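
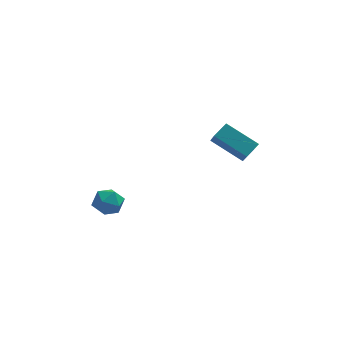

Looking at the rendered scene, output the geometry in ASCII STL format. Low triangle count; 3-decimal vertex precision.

solid 
facet normal -0.615 -0.634 -0.469
outer loop
vertex 2.504 -0.708 3.193
vertex 2.384 -0.057 2.47
vertex 3.806 -1.369 2.381
endloop
endfacet
facet normal 0.123 -0.664 0.737
outer loop
vertex 4.316 -0.843 2.77
vertex 2.504 -0.708 3.193
vertex 3.806 -1.369 2.381
endloop
endfacet
facet normal -0.615 -0.635 -0.468
outer loop
vertex 3.806 -1.369 2.381
vertex 2.384 -0.057 2.47
vertex 3.685 -0.718 1.658
endloop
endfacet
facet normal 0.779 -0.396 -0.487
outer loop
vertex 3.685 -0.718 1.658
vertex 4.316 -0.843 2.77
vertex 3.806 -1.369 2.381
endloop
endfacet
facet normal -0.779 0.396 0.486
outer loop
vertex 2.504 -0.708 3.193
vertex 2.894 0.469 2.859
vertex 2.384 -0.057 2.47
endloop
endfacet
facet normal 0.123 -0.664 0.737
outer loop
vertex 3.015 -0.182 3.582
vertex 2.504 -0.708 3.193
vertex 4.316 -0.843 2.77
endloop
endfacet
facet normal -0.778 0.396 0.487
outer loop
vertex 3.015 -0.182 3.582
vertex 2.894 0.469 2.859
vertex 2.504 -0.708 3.193
endloop
endfacet
facet normal -0.123 0.664 -0.737
outer loop
vertex 2.384 -0.057 2.47
vertex 2.894 0.469 2.859
vertex 3.685 -0.718 1.658
endloop
endfacet
facet normal 0.779 -0.397 -0.486
outer loop
vertex 4.196 -0.192 2.047
vertex 4.316 -0.843 2.77
vertex 3.685 -0.718 1.658
endloop
endfacet
facet normal -0.123 0.664 -0.737
outer loop
vertex 3.685 -0.718 1.658
vertex 2.894 0.469 2.859
vertex 4.196 -0.192 2.047
endloop
endfacet
facet normal 0.615 0.634 0.469
outer loop
vertex 4.196 -0.192 2.047
vertex 3.015 -0.182 3.582
vertex 4.316 -0.843 2.77
endloop
endfacet
facet normal 0.614 0.635 0.469
outer loop
vertex 2.894 0.469 2.859
vertex 3.015 -0.182 3.582
vertex 4.196 -0.192 2.047
endloop
endfacet
facet normal -0.437 0.786 0.438
outer loop
vertex -2.197 -2.872 1.047
vertex -2.166 -3.207 1.678
vertex -1.625 -2.789 1.468
endloop
endfacet
facet normal -0.052 0.991 -0.124
outer loop
vertex -2.197 -2.872 1.047
vertex -1.625 -2.789 1.468
vertex -1.541 -2.873 0.763
endloop
endfacet
facet normal -0.302 0.648 -0.699
outer loop
vertex -2.197 -2.872 1.047
vertex -1.541 -2.873 0.763
vertex -2.03 -3.344 0.537
endloop
endfacet
facet normal -0.841 0.232 -0.490
outer loop
vertex -2.197 -2.872 1.047
vertex -2.03 -3.344 0.537
vertex -2.416 -3.55 1.102
endloop
endfacet
facet normal -0.925 0.316 0.213
outer loop
vertex -2.197 -2.872 1.047
vertex -2.416 -3.55 1.102
vertex -2.166 -3.207 1.678
endloop
endfacet
facet normal 0.623 0.782 -0.019
outer loop
vertex -1.541 -2.873 0.763
vertex -1.625 -2.789 1.468
vertex -1.104 -3.21 1.218
endloop
endfacet
facet normal 0.000 0.449 0.894
outer loop
vertex -1.625 -2.789 1.468
vertex -2.166 -3.207 1.678
vertex -1.49 -3.416 1.783
endloop
endfacet
facet normal -0.790 -0.311 0.528
outer loop
vertex -2.166 -3.207 1.678
vertex -2.416 -3.55 1.102
vertex -1.979 -3.887 1.557
endloop
endfacet
facet normal -0.654 -0.447 -0.610
outer loop
vertex -2.416 -3.55 1.102
vertex -2.03 -3.344 0.537
vertex -1.895 -3.971 0.852
endloop
endfacet
facet normal 0.218 0.229 -0.949
outer loop
vertex -2.03 -3.344 0.537
vertex -1.541 -2.873 0.763
vertex -1.354 -3.553 0.642
endloop
endfacet
facet normal 0.841 -0.232 0.490
outer loop
vertex -1.323 -3.888 1.273
vertex -1.104 -3.21 1.218
vertex -1.49 -3.416 1.783
endloop
endfacet
facet normal 0.302 -0.648 0.699
outer loop
vertex -1.323 -3.888 1.273
vertex -1.49 -3.416 1.783
vertex -1.979 -3.887 1.557
endloop
endfacet
facet normal 0.052 -0.991 0.124
outer loop
vertex -1.323 -3.888 1.273
vertex -1.979 -3.887 1.557
vertex -1.895 -3.971 0.852
endloop
endfacet
facet normal 0.437 -0.786 -0.438
outer loop
vertex -1.323 -3.888 1.273
vertex -1.895 -3.971 0.852
vertex -1.354 -3.553 0.642
endloop
endfacet
facet normal 0.925 -0.316 -0.213
outer loop
vertex -1.323 -3.888 1.273
vertex -1.354 -3.553 0.642
vertex -1.104 -3.21 1.218
endloop
endfacet
facet normal 0.654 0.447 0.610
outer loop
vertex -1.49 -3.416 1.783
vertex -1.104 -3.21 1.218
vertex -1.625 -2.789 1.468
endloop
endfacet
facet normal -0.218 -0.229 0.949
outer loop
vertex -1.979 -3.887 1.557
vertex -1.49 -3.416 1.783
vertex -2.166 -3.207 1.678
endloop
endfacet
facet normal -0.623 -0.782 0.019
outer loop
vertex -1.895 -3.971 0.852
vertex -1.979 -3.887 1.557
vertex -2.416 -3.55 1.102
endloop
endfacet
facet normal 0.000 -0.449 -0.894
outer loop
vertex -1.354 -3.553 0.642
vertex -1.895 -3.971 0.852
vertex -2.03 -3.344 0.537
endloop
endfacet
facet normal 0.790 0.311 -0.528
outer loop
vertex -1.104 -3.21 1.218
vertex -1.354 -3.553 0.642
vertex -1.541 -2.873 0.763
endloop
endfacet

endsolid


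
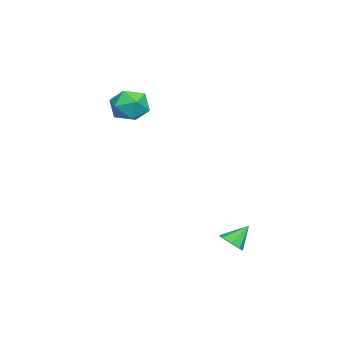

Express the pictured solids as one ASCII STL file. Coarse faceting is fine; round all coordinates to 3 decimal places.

solid 
facet normal -0.430 0.895 0.118
outer loop
vertex -2.217 -3.112 1.509
vertex -3.064 -3.528 1.58
vertex -2.542 -3.38 2.356
endloop
endfacet
facet normal 0.236 0.897 0.374
outer loop
vertex -2.217 -3.112 1.509
vertex -2.542 -3.38 2.356
vertex -1.634 -3.525 2.13
endloop
endfacet
facet normal 0.677 0.719 -0.157
outer loop
vertex -2.217 -3.112 1.509
vertex -1.634 -3.525 2.13
vertex -1.595 -3.762 1.214
endloop
endfacet
facet normal 0.283 0.608 -0.742
outer loop
vertex -2.217 -3.112 1.509
vertex -1.595 -3.762 1.214
vertex -2.479 -3.764 0.875
endloop
endfacet
facet normal -0.400 0.717 -0.572
outer loop
vertex -2.217 -3.112 1.509
vertex -2.479 -3.764 0.875
vertex -3.064 -3.528 1.58
endloop
endfacet
facet normal 0.281 0.391 0.877
outer loop
vertex -1.634 -3.525 2.13
vertex -2.542 -3.38 2.356
vertex -2.121 -4.196 2.585
endloop
endfacet
facet normal -0.797 0.389 0.462
outer loop
vertex -2.542 -3.38 2.356
vertex -3.064 -3.528 1.58
vertex -3.005 -4.198 2.246
endloop
endfacet
facet normal -0.749 0.100 -0.655
outer loop
vertex -3.064 -3.528 1.58
vertex -2.479 -3.764 0.875
vertex -2.966 -4.435 1.33
endloop
endfacet
facet normal 0.357 -0.077 -0.931
outer loop
vertex -2.479 -3.764 0.875
vertex -1.595 -3.762 1.214
vertex -2.058 -4.58 1.104
endloop
endfacet
facet normal 0.995 0.103 0.016
outer loop
vertex -1.595 -3.762 1.214
vertex -1.634 -3.525 2.13
vertex -1.536 -4.432 1.88
endloop
endfacet
facet normal -0.283 -0.608 0.742
outer loop
vertex -2.383 -4.848 1.951
vertex -2.121 -4.196 2.585
vertex -3.005 -4.198 2.246
endloop
endfacet
facet normal -0.677 -0.719 0.157
outer loop
vertex -2.383 -4.848 1.951
vertex -3.005 -4.198 2.246
vertex -2.966 -4.435 1.33
endloop
endfacet
facet normal -0.236 -0.897 -0.374
outer loop
vertex -2.383 -4.848 1.951
vertex -2.966 -4.435 1.33
vertex -2.058 -4.58 1.104
endloop
endfacet
facet normal 0.430 -0.895 -0.118
outer loop
vertex -2.383 -4.848 1.951
vertex -2.058 -4.58 1.104
vertex -1.536 -4.432 1.88
endloop
endfacet
facet normal 0.400 -0.717 0.572
outer loop
vertex -2.383 -4.848 1.951
vertex -1.536 -4.432 1.88
vertex -2.121 -4.196 2.585
endloop
endfacet
facet normal -0.357 0.077 0.931
outer loop
vertex -3.005 -4.198 2.246
vertex -2.121 -4.196 2.585
vertex -2.542 -3.38 2.356
endloop
endfacet
facet normal -0.995 -0.103 -0.016
outer loop
vertex -2.966 -4.435 1.33
vertex -3.005 -4.198 2.246
vertex -3.064 -3.528 1.58
endloop
endfacet
facet normal -0.281 -0.391 -0.877
outer loop
vertex -2.058 -4.58 1.104
vertex -2.966 -4.435 1.33
vertex -2.479 -3.764 0.875
endloop
endfacet
facet normal 0.797 -0.389 -0.462
outer loop
vertex -1.536 -4.432 1.88
vertex -2.058 -4.58 1.104
vertex -1.595 -3.762 1.214
endloop
endfacet
facet normal 0.749 -0.100 0.655
outer loop
vertex -2.121 -4.196 2.585
vertex -1.536 -4.432 1.88
vertex -1.634 -3.525 2.13
endloop
endfacet
facet normal 0.414 -0.563 -0.715
outer loop
vertex 3.273 1.193 -3.474
vertex 2.74 1.097 -3.707
vertex 3.161 1.503 -3.783
endloop
endfacet
facet normal 0.604 0.661 0.445
outer loop
vertex 3.273 1.193 -3.474
vertex 3.161 1.503 -3.783
vertex 2.28 1.723 -2.913
endloop
endfacet
facet normal 0.413 -0.563 -0.716
outer loop
vertex 3.161 1.503 -3.783
vertex 2.74 1.097 -3.707
vertex 2.802 1.575 -4.047
endloop
endfacet
facet normal 0.216 0.976 -0.028
outer loop
vertex 3.161 1.503 -3.783
vertex 2.802 1.575 -4.047
vertex 2.28 1.723 -2.913
endloop
endfacet
facet normal 0.414 -0.563 -0.716
outer loop
vertex 2.802 1.575 -4.047
vertex 2.74 1.097 -3.707
vertex 2.407 1.367 -4.112
endloop
endfacet
facet normal -0.406 0.864 -0.299
outer loop
vertex 2.802 1.575 -4.047
vertex 2.407 1.367 -4.112
vertex 2.28 1.723 -2.913
endloop
endfacet
facet normal 0.413 -0.563 -0.715
outer loop
vertex 2.407 1.367 -4.112
vertex 2.74 1.097 -3.707
vertex 2.206 1.001 -3.94
endloop
endfacet
facet normal -0.895 0.392 -0.211
outer loop
vertex 2.407 1.367 -4.112
vertex 2.206 1.001 -3.94
vertex 2.28 1.723 -2.913
endloop
endfacet
facet normal 0.413 -0.564 -0.715
outer loop
vertex 2.206 1.001 -3.94
vertex 2.74 1.097 -3.707
vertex 2.318 0.691 -3.631
endloop
endfacet
facet normal -0.969 -0.165 0.186
outer loop
vertex 2.206 1.001 -3.94
vertex 2.318 0.691 -3.631
vertex 2.28 1.723 -2.913
endloop
endfacet
facet normal 0.414 -0.564 -0.714
outer loop
vertex 2.318 0.691 -3.631
vertex 2.74 1.097 -3.707
vertex 2.677 0.619 -3.366
endloop
endfacet
facet normal -0.581 -0.479 0.658
outer loop
vertex 2.318 0.691 -3.631
vertex 2.677 0.619 -3.366
vertex 2.28 1.723 -2.913
endloop
endfacet
facet normal 0.415 -0.564 -0.714
outer loop
vertex 2.677 0.619 -3.366
vertex 2.74 1.097 -3.707
vertex 3.072 0.827 -3.301
endloop
endfacet
facet normal 0.040 -0.367 0.929
outer loop
vertex 2.677 0.619 -3.366
vertex 3.072 0.827 -3.301
vertex 2.28 1.723 -2.913
endloop
endfacet
facet normal 0.414 -0.565 -0.714
outer loop
vertex 3.072 0.827 -3.301
vertex 2.74 1.097 -3.707
vertex 3.273 1.193 -3.474
endloop
endfacet
facet normal 0.531 0.106 0.841
outer loop
vertex 3.072 0.827 -3.301
vertex 3.273 1.193 -3.474
vertex 2.28 1.723 -2.913
endloop
endfacet

endsolid


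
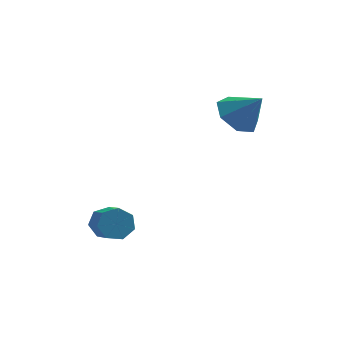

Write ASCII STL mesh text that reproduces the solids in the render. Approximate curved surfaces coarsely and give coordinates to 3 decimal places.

solid 
facet normal -0.328 0.810 -0.487
outer loop
vertex -3.574 0.283 -1.963
vertex -3.835 0.559 -1.328
vertex -3.165 0.649 -1.63
endloop
endfacet
facet normal 0.697 -0.140 -0.703
outer loop
vertex -3.574 0.283 -1.963
vertex -3.165 0.649 -1.63
vertex -3.105 -0.875 -1.267
endloop
endfacet
facet normal 0.697 -0.140 -0.703
outer loop
vertex -3.105 -0.875 -1.267
vertex -3.165 0.649 -1.63
vertex -2.696 -0.509 -0.934
endloop
endfacet
facet normal 0.328 -0.810 0.486
outer loop
vertex -3.105 -0.875 -1.267
vertex -2.696 -0.509 -0.934
vertex -3.365 -0.599 -0.632
endloop
endfacet
facet normal -0.328 0.810 -0.486
outer loop
vertex -3.165 0.649 -1.63
vertex -3.835 0.559 -1.328
vertex -3.26 0.947 -1.069
endloop
endfacet
facet normal 0.933 0.358 -0.032
outer loop
vertex -3.165 0.649 -1.63
vertex -3.26 0.947 -1.069
vertex -2.696 -0.509 -0.934
endloop
endfacet
facet normal 0.933 0.358 -0.032
outer loop
vertex -2.696 -0.509 -0.934
vertex -3.26 0.947 -1.069
vertex -2.791 -0.211 -0.373
endloop
endfacet
facet normal 0.328 -0.810 0.486
outer loop
vertex -2.696 -0.509 -0.934
vertex -2.791 -0.211 -0.373
vertex -3.365 -0.599 -0.632
endloop
endfacet
facet normal -0.328 0.810 -0.486
outer loop
vertex -3.26 0.947 -1.069
vertex -3.835 0.559 -1.328
vertex -3.788 0.953 -0.703
endloop
endfacet
facet normal 0.466 0.587 0.662
outer loop
vertex -3.26 0.947 -1.069
vertex -3.788 0.953 -0.703
vertex -2.791 -0.211 -0.373
endloop
endfacet
facet normal 0.465 0.586 0.663
outer loop
vertex -2.791 -0.211 -0.373
vertex -3.788 0.953 -0.703
vertex -3.319 -0.205 -0.008
endloop
endfacet
facet normal 0.328 -0.810 0.487
outer loop
vertex -2.791 -0.211 -0.373
vertex -3.319 -0.205 -0.008
vertex -3.365 -0.599 -0.632
endloop
endfacet
facet normal -0.328 0.810 -0.486
outer loop
vertex -3.788 0.953 -0.703
vertex -3.835 0.559 -1.328
vertex -4.351 0.662 -0.808
endloop
endfacet
facet normal -0.353 0.372 0.858
outer loop
vertex -3.788 0.953 -0.703
vertex -4.351 0.662 -0.808
vertex -3.319 -0.205 -0.008
endloop
endfacet
facet normal -0.352 0.374 0.858
outer loop
vertex -3.319 -0.205 -0.008
vertex -4.351 0.662 -0.808
vertex -3.882 -0.496 -0.112
endloop
endfacet
facet normal 0.328 -0.809 0.487
outer loop
vertex -3.319 -0.205 -0.008
vertex -3.882 -0.496 -0.112
vertex -3.365 -0.599 -0.632
endloop
endfacet
facet normal -0.328 0.810 -0.486
outer loop
vertex -4.351 0.662 -0.808
vertex -3.835 0.559 -1.328
vertex -4.525 0.294 -1.304
endloop
endfacet
facet normal -0.905 -0.122 0.408
outer loop
vertex -4.351 0.662 -0.808
vertex -4.525 0.294 -1.304
vertex -3.882 -0.496 -0.112
endloop
endfacet
facet normal -0.905 -0.122 0.408
outer loop
vertex -3.882 -0.496 -0.112
vertex -4.525 0.294 -1.304
vertex -4.056 -0.864 -0.608
endloop
endfacet
facet normal 0.328 -0.810 0.486
outer loop
vertex -3.882 -0.496 -0.112
vertex -4.056 -0.864 -0.608
vertex -3.365 -0.599 -0.632
endloop
endfacet
facet normal -0.328 0.810 -0.487
outer loop
vertex -4.525 0.294 -1.304
vertex -3.835 0.559 -1.328
vertex -4.179 0.125 -1.818
endloop
endfacet
facet normal -0.776 -0.525 -0.350
outer loop
vertex -4.525 0.294 -1.304
vertex -4.179 0.125 -1.818
vertex -4.056 -0.864 -0.608
endloop
endfacet
facet normal -0.776 -0.525 -0.350
outer loop
vertex -4.056 -0.864 -0.608
vertex -4.179 0.125 -1.818
vertex -3.71 -1.033 -1.122
endloop
endfacet
facet normal 0.327 -0.810 0.487
outer loop
vertex -4.056 -0.864 -0.608
vertex -3.71 -1.033 -1.122
vertex -3.365 -0.599 -0.632
endloop
endfacet
facet normal -0.328 0.810 -0.487
outer loop
vertex -4.179 0.125 -1.818
vertex -3.835 0.559 -1.328
vertex -3.574 0.283 -1.963
endloop
endfacet
facet normal -0.063 -0.533 -0.844
outer loop
vertex -4.179 0.125 -1.818
vertex -3.574 0.283 -1.963
vertex -3.71 -1.033 -1.122
endloop
endfacet
facet normal -0.063 -0.533 -0.844
outer loop
vertex -3.71 -1.033 -1.122
vertex -3.574 0.283 -1.963
vertex -3.105 -0.875 -1.267
endloop
endfacet
facet normal 0.328 -0.810 0.486
outer loop
vertex -3.71 -1.033 -1.122
vertex -3.105 -0.875 -1.267
vertex -3.365 -0.599 -0.632
endloop
endfacet
facet normal -0.626 0.238 -0.743
outer loop
vertex 1.646 4.587 2.204
vertex 0.862 4.142 2.722
vertex 1.189 5.129 2.763
endloop
endfacet
facet normal 0.833 0.526 0.171
outer loop
vertex 1.646 4.587 2.204
vertex 1.189 5.129 2.763
vertex 1.818 3.778 3.858
endloop
endfacet
facet normal -0.625 0.238 -0.744
outer loop
vertex 1.189 5.129 2.763
vertex 0.862 4.142 2.722
vertex 0.485 4.927 3.29
endloop
endfacet
facet normal 0.303 0.681 0.666
outer loop
vertex 1.189 5.129 2.763
vertex 0.485 4.927 3.29
vertex 1.818 3.778 3.858
endloop
endfacet
facet normal -0.625 0.238 -0.743
outer loop
vertex 0.485 4.927 3.29
vertex 0.862 4.142 2.722
vertex 0.065 4.135 3.39
endloop
endfacet
facet normal -0.207 0.230 0.951
outer loop
vertex 0.485 4.927 3.29
vertex 0.065 4.135 3.39
vertex 1.818 3.778 3.858
endloop
endfacet
facet normal -0.625 0.239 -0.743
outer loop
vertex 0.065 4.135 3.39
vertex 0.862 4.142 2.722
vertex 0.245 3.348 2.986
endloop
endfacet
facet normal -0.317 -0.490 0.812
outer loop
vertex 0.065 4.135 3.39
vertex 0.245 3.348 2.986
vertex 1.818 3.778 3.858
endloop
endfacet
facet normal -0.625 0.239 -0.743
outer loop
vertex 0.245 3.348 2.986
vertex 0.862 4.142 2.722
vertex 0.889 3.159 2.383
endloop
endfacet
facet normal 0.058 -0.933 0.355
outer loop
vertex 0.245 3.348 2.986
vertex 0.889 3.159 2.383
vertex 1.818 3.778 3.858
endloop
endfacet
facet normal -0.626 0.239 -0.743
outer loop
vertex 0.889 3.159 2.383
vertex 0.862 4.142 2.722
vertex 1.513 3.711 2.035
endloop
endfacet
facet normal 0.636 -0.768 -0.078
outer loop
vertex 0.889 3.159 2.383
vertex 1.513 3.711 2.035
vertex 1.818 3.778 3.858
endloop
endfacet
facet normal -0.626 0.238 -0.743
outer loop
vertex 1.513 3.711 2.035
vertex 0.862 4.142 2.722
vertex 1.646 4.587 2.204
endloop
endfacet
facet normal 0.980 -0.118 -0.160
outer loop
vertex 1.513 3.711 2.035
vertex 1.646 4.587 2.204
vertex 1.818 3.778 3.858
endloop
endfacet

endsolid


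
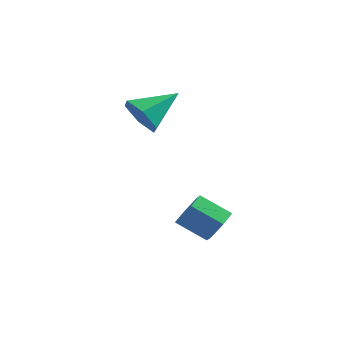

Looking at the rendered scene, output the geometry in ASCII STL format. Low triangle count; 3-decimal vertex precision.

solid 
facet normal 0.835 0.132 -0.534
outer loop
vertex 1.435 0.945 -2.256
vertex 0.998 0.676 -3.007
vertex 1.006 1.556 -2.776
endloop
endfacet
facet normal 0.283 0.729 0.623
outer loop
vertex 1.435 0.945 -2.256
vertex 1.006 1.556 -2.776
vertex 0.099 0.733 -1.402
endloop
endfacet
facet normal 0.283 0.729 0.623
outer loop
vertex 0.099 0.733 -1.402
vertex 1.006 1.556 -2.776
vertex -0.33 1.344 -1.922
endloop
endfacet
facet normal -0.835 -0.132 0.534
outer loop
vertex 0.099 0.733 -1.402
vertex -0.33 1.344 -1.922
vertex -0.338 0.464 -2.153
endloop
endfacet
facet normal 0.835 0.132 -0.534
outer loop
vertex 1.006 1.556 -2.776
vertex 0.998 0.676 -3.007
vertex 0.569 1.287 -3.527
endloop
endfacet
facet normal -0.267 0.946 -0.183
outer loop
vertex 1.006 1.556 -2.776
vertex 0.569 1.287 -3.527
vertex -0.33 1.344 -1.922
endloop
endfacet
facet normal -0.267 0.946 -0.183
outer loop
vertex -0.33 1.344 -1.922
vertex 0.569 1.287 -3.527
vertex -0.768 1.075 -2.673
endloop
endfacet
facet normal -0.835 -0.133 0.534
outer loop
vertex -0.33 1.344 -1.922
vertex -0.768 1.075 -2.673
vertex -0.338 0.464 -2.153
endloop
endfacet
facet normal 0.835 0.132 -0.534
outer loop
vertex 0.569 1.287 -3.527
vertex 0.998 0.676 -3.007
vertex 0.561 0.407 -3.758
endloop
endfacet
facet normal -0.550 0.217 -0.807
outer loop
vertex 0.569 1.287 -3.527
vertex 0.561 0.407 -3.758
vertex -0.768 1.075 -2.673
endloop
endfacet
facet normal -0.550 0.216 -0.807
outer loop
vertex -0.768 1.075 -2.673
vertex 0.561 0.407 -3.758
vertex -0.775 0.195 -2.904
endloop
endfacet
facet normal -0.835 -0.133 0.534
outer loop
vertex -0.768 1.075 -2.673
vertex -0.775 0.195 -2.904
vertex -0.338 0.464 -2.153
endloop
endfacet
facet normal 0.835 0.132 -0.534
outer loop
vertex 0.561 0.407 -3.758
vertex 0.998 0.676 -3.007
vertex 0.99 -0.204 -3.238
endloop
endfacet
facet normal -0.283 -0.729 -0.623
outer loop
vertex 0.561 0.407 -3.758
vertex 0.99 -0.204 -3.238
vertex -0.775 0.195 -2.904
endloop
endfacet
facet normal -0.283 -0.729 -0.623
outer loop
vertex -0.775 0.195 -2.904
vertex 0.99 -0.204 -3.238
vertex -0.346 -0.416 -2.384
endloop
endfacet
facet normal -0.835 -0.132 0.534
outer loop
vertex -0.775 0.195 -2.904
vertex -0.346 -0.416 -2.384
vertex -0.338 0.464 -2.153
endloop
endfacet
facet normal 0.835 0.133 -0.534
outer loop
vertex 0.99 -0.204 -3.238
vertex 0.998 0.676 -3.007
vertex 1.428 0.065 -2.487
endloop
endfacet
facet normal 0.267 -0.946 0.183
outer loop
vertex 0.99 -0.204 -3.238
vertex 1.428 0.065 -2.487
vertex -0.346 -0.416 -2.384
endloop
endfacet
facet normal 0.267 -0.946 0.183
outer loop
vertex -0.346 -0.416 -2.384
vertex 1.428 0.065 -2.487
vertex 0.091 -0.147 -1.633
endloop
endfacet
facet normal -0.835 -0.132 0.534
outer loop
vertex -0.346 -0.416 -2.384
vertex 0.091 -0.147 -1.633
vertex -0.338 0.464 -2.153
endloop
endfacet
facet normal 0.835 0.133 -0.534
outer loop
vertex 1.428 0.065 -2.487
vertex 0.998 0.676 -3.007
vertex 1.435 0.945 -2.256
endloop
endfacet
facet normal 0.550 -0.216 0.807
outer loop
vertex 1.428 0.065 -2.487
vertex 1.435 0.945 -2.256
vertex 0.091 -0.147 -1.633
endloop
endfacet
facet normal 0.550 -0.217 0.807
outer loop
vertex 0.091 -0.147 -1.633
vertex 1.435 0.945 -2.256
vertex 0.099 0.733 -1.402
endloop
endfacet
facet normal -0.835 -0.132 0.534
outer loop
vertex 0.091 -0.147 -1.633
vertex 0.099 0.733 -1.402
vertex -0.338 0.464 -2.153
endloop
endfacet
facet normal -0.499 -0.724 -0.475
outer loop
vertex -2.559 1.946 1.23
vertex -3.039 1.656 2.176
vertex -3.512 2.408 1.527
endloop
endfacet
facet normal 0.211 0.798 -0.564
outer loop
vertex -2.559 1.946 1.23
vertex -3.512 2.408 1.527
vertex -2.001 3.164 3.164
endloop
endfacet
facet normal -0.499 -0.724 -0.475
outer loop
vertex -3.512 2.408 1.527
vertex -3.039 1.656 2.176
vertex -3.992 2.118 2.473
endloop
endfacet
facet normal -0.473 0.881 0.030
outer loop
vertex -3.512 2.408 1.527
vertex -3.992 2.118 2.473
vertex -2.001 3.164 3.164
endloop
endfacet
facet normal -0.499 -0.725 -0.475
outer loop
vertex -3.992 2.118 2.473
vertex -3.039 1.656 2.176
vertex -3.519 1.367 3.122
endloop
endfacet
facet normal -0.476 0.384 0.791
outer loop
vertex -3.992 2.118 2.473
vertex -3.519 1.367 3.122
vertex -2.001 3.164 3.164
endloop
endfacet
facet normal -0.499 -0.725 -0.475
outer loop
vertex -3.519 1.367 3.122
vertex -3.039 1.656 2.176
vertex -2.566 0.905 2.825
endloop
endfacet
facet normal 0.204 -0.195 0.959
outer loop
vertex -3.519 1.367 3.122
vertex -2.566 0.905 2.825
vertex -2.001 3.164 3.164
endloop
endfacet
facet normal -0.499 -0.725 -0.475
outer loop
vertex -2.566 0.905 2.825
vertex -3.039 1.656 2.176
vertex -2.086 1.195 1.879
endloop
endfacet
facet normal 0.888 -0.277 0.366
outer loop
vertex -2.566 0.905 2.825
vertex -2.086 1.195 1.879
vertex -2.001 3.164 3.164
endloop
endfacet
facet normal -0.499 -0.725 -0.475
outer loop
vertex -2.086 1.195 1.879
vertex -3.039 1.656 2.176
vertex -2.559 1.946 1.23
endloop
endfacet
facet normal 0.892 0.220 -0.396
outer loop
vertex -2.086 1.195 1.879
vertex -2.559 1.946 1.23
vertex -2.001 3.164 3.164
endloop
endfacet

endsolid


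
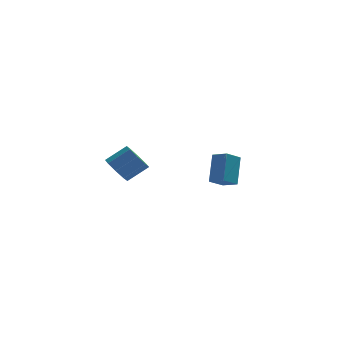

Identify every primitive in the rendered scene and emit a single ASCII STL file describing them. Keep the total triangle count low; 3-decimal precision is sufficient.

solid 
facet normal -0.783 -0.177 -0.596
outer loop
vertex -3.549 -2.845 -0.771
vertex -3.992 -3.23 -0.075
vertex -3.928 -2.386 -0.41
endloop
endfacet
facet normal 0.301 0.731 -0.613
outer loop
vertex -3.549 -2.845 -0.771
vertex -3.928 -2.386 -0.41
vertex -2.406 -2.586 0.099
endloop
endfacet
facet normal 0.301 0.731 -0.613
outer loop
vertex -2.406 -2.586 0.099
vertex -3.928 -2.386 -0.41
vertex -2.785 -2.127 0.46
endloop
endfacet
facet normal 0.783 0.178 0.596
outer loop
vertex -2.406 -2.586 0.099
vertex -2.785 -2.127 0.46
vertex -2.848 -2.97 0.795
endloop
endfacet
facet normal -0.783 -0.177 -0.596
outer loop
vertex -3.928 -2.386 -0.41
vertex -3.992 -3.23 -0.075
vertex -4.344 -2.421 0.147
endloop
endfacet
facet normal -0.172 0.983 -0.067
outer loop
vertex -3.928 -2.386 -0.41
vertex -4.344 -2.421 0.147
vertex -2.785 -2.127 0.46
endloop
endfacet
facet normal -0.172 0.983 -0.068
outer loop
vertex -2.785 -2.127 0.46
vertex -4.344 -2.421 0.147
vertex -3.201 -2.161 1.017
endloop
endfacet
facet normal 0.783 0.178 0.596
outer loop
vertex -2.785 -2.127 0.46
vertex -3.201 -2.161 1.017
vertex -2.848 -2.97 0.795
endloop
endfacet
facet normal -0.783 -0.177 -0.596
outer loop
vertex -4.344 -2.421 0.147
vertex -3.992 -3.23 -0.075
vertex -4.554 -2.929 0.574
endloop
endfacet
facet normal -0.544 0.660 0.518
outer loop
vertex -4.344 -2.421 0.147
vertex -4.554 -2.929 0.574
vertex -3.201 -2.161 1.017
endloop
endfacet
facet normal -0.544 0.660 0.519
outer loop
vertex -3.201 -2.161 1.017
vertex -4.554 -2.929 0.574
vertex -3.411 -2.67 1.444
endloop
endfacet
facet normal 0.783 0.178 0.597
outer loop
vertex -3.201 -2.161 1.017
vertex -3.411 -2.67 1.444
vertex -2.848 -2.97 0.795
endloop
endfacet
facet normal -0.783 -0.178 -0.596
outer loop
vertex -4.554 -2.929 0.574
vertex -3.992 -3.23 -0.075
vertex -4.434 -3.614 0.621
endloop
endfacet
facet normal -0.598 -0.050 0.800
outer loop
vertex -4.554 -2.929 0.574
vertex -4.434 -3.614 0.621
vertex -3.411 -2.67 1.444
endloop
endfacet
facet normal -0.598 -0.050 0.800
outer loop
vertex -3.411 -2.67 1.444
vertex -4.434 -3.614 0.621
vertex -3.291 -3.355 1.491
endloop
endfacet
facet normal 0.783 0.178 0.597
outer loop
vertex -3.411 -2.67 1.444
vertex -3.291 -3.355 1.491
vertex -2.848 -2.97 0.795
endloop
endfacet
facet normal -0.783 -0.178 -0.596
outer loop
vertex -4.434 -3.614 0.621
vertex -3.992 -3.23 -0.075
vertex -4.055 -4.073 0.26
endloop
endfacet
facet normal -0.301 -0.731 0.613
outer loop
vertex -4.434 -3.614 0.621
vertex -4.055 -4.073 0.26
vertex -3.291 -3.355 1.491
endloop
endfacet
facet normal -0.301 -0.731 0.613
outer loop
vertex -3.291 -3.355 1.491
vertex -4.055 -4.073 0.26
vertex -2.912 -3.814 1.13
endloop
endfacet
facet normal 0.783 0.177 0.596
outer loop
vertex -3.291 -3.355 1.491
vertex -2.912 -3.814 1.13
vertex -2.848 -2.97 0.795
endloop
endfacet
facet normal -0.783 -0.178 -0.596
outer loop
vertex -4.055 -4.073 0.26
vertex -3.992 -3.23 -0.075
vertex -3.639 -4.039 -0.297
endloop
endfacet
facet normal 0.171 -0.983 0.068
outer loop
vertex -4.055 -4.073 0.26
vertex -3.639 -4.039 -0.297
vertex -2.912 -3.814 1.13
endloop
endfacet
facet normal 0.172 -0.983 0.067
outer loop
vertex -2.912 -3.814 1.13
vertex -3.639 -4.039 -0.297
vertex -2.496 -3.779 0.573
endloop
endfacet
facet normal 0.783 0.177 0.596
outer loop
vertex -2.912 -3.814 1.13
vertex -2.496 -3.779 0.573
vertex -2.848 -2.97 0.795
endloop
endfacet
facet normal -0.783 -0.178 -0.597
outer loop
vertex -3.639 -4.039 -0.297
vertex -3.992 -3.23 -0.075
vertex -3.429 -3.53 -0.724
endloop
endfacet
facet normal 0.545 -0.659 -0.518
outer loop
vertex -3.639 -4.039 -0.297
vertex -3.429 -3.53 -0.724
vertex -2.496 -3.779 0.573
endloop
endfacet
facet normal 0.544 -0.660 -0.518
outer loop
vertex -2.496 -3.779 0.573
vertex -3.429 -3.53 -0.724
vertex -2.286 -3.271 0.146
endloop
endfacet
facet normal 0.783 0.177 0.596
outer loop
vertex -2.496 -3.779 0.573
vertex -2.286 -3.271 0.146
vertex -2.848 -2.97 0.795
endloop
endfacet
facet normal -0.783 -0.178 -0.597
outer loop
vertex -3.429 -3.53 -0.724
vertex -3.992 -3.23 -0.075
vertex -3.549 -2.845 -0.771
endloop
endfacet
facet normal 0.598 0.050 -0.800
outer loop
vertex -3.429 -3.53 -0.724
vertex -3.549 -2.845 -0.771
vertex -2.286 -3.271 0.146
endloop
endfacet
facet normal 0.598 0.050 -0.800
outer loop
vertex -2.286 -3.271 0.146
vertex -3.549 -2.845 -0.771
vertex -2.406 -2.586 0.099
endloop
endfacet
facet normal 0.783 0.178 0.596
outer loop
vertex -2.286 -3.271 0.146
vertex -2.406 -2.586 0.099
vertex -2.848 -2.97 0.795
endloop
endfacet
facet normal -0.699 0.633 -0.333
outer loop
vertex 1.455 3.289 -3.956
vertex 1.742 4.455 -2.344
vertex 2.303 3.909 -4.556
endloop
endfacet
facet normal -0.143 -0.580 -0.802
outer loop
vertex 3.058 3.225 -4.196
vertex 1.455 3.289 -3.956
vertex 2.303 3.909 -4.556
endloop
endfacet
facet normal -0.699 0.633 -0.333
outer loop
vertex 2.303 3.909 -4.556
vertex 1.742 4.455 -2.344
vertex 2.59 5.075 -2.944
endloop
endfacet
facet normal 0.701 0.513 -0.496
outer loop
vertex 2.59 5.075 -2.944
vertex 3.058 3.225 -4.196
vertex 2.303 3.909 -4.556
endloop
endfacet
facet normal -0.701 -0.513 0.496
outer loop
vertex 1.455 3.289 -3.956
vertex 2.497 3.771 -1.984
vertex 1.742 4.455 -2.344
endloop
endfacet
facet normal -0.143 -0.580 -0.802
outer loop
vertex 2.21 2.605 -3.596
vertex 1.455 3.289 -3.956
vertex 3.058 3.225 -4.196
endloop
endfacet
facet normal -0.701 -0.513 0.496
outer loop
vertex 2.21 2.605 -3.596
vertex 2.497 3.771 -1.984
vertex 1.455 3.289 -3.956
endloop
endfacet
facet normal 0.143 0.580 0.802
outer loop
vertex 1.742 4.455 -2.344
vertex 2.497 3.771 -1.984
vertex 2.59 5.075 -2.944
endloop
endfacet
facet normal 0.701 0.513 -0.496
outer loop
vertex 3.345 4.391 -2.584
vertex 3.058 3.225 -4.196
vertex 2.59 5.075 -2.944
endloop
endfacet
facet normal 0.143 0.580 0.802
outer loop
vertex 2.59 5.075 -2.944
vertex 2.497 3.771 -1.984
vertex 3.345 4.391 -2.584
endloop
endfacet
facet normal 0.699 -0.633 0.333
outer loop
vertex 3.345 4.391 -2.584
vertex 2.21 2.605 -3.596
vertex 3.058 3.225 -4.196
endloop
endfacet
facet normal 0.699 -0.633 0.333
outer loop
vertex 2.497 3.771 -1.984
vertex 2.21 2.605 -3.596
vertex 3.345 4.391 -2.584
endloop
endfacet

endsolid


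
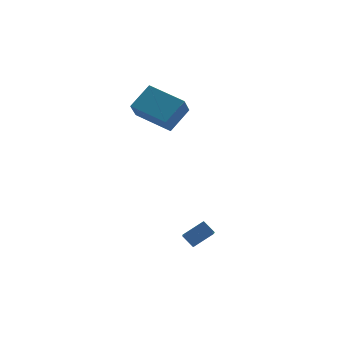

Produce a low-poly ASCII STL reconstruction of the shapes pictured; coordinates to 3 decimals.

solid 
facet normal -0.861 -0.117 -0.495
outer loop
vertex -2.719 -4.372 -2.866
vertex -2.317 -3.12 -3.862
vertex -2.362 -4.884 -3.366
endloop
endfacet
facet normal -0.243 -0.759 0.604
outer loop
vertex -1.303 -4.74 -2.758
vertex -2.719 -4.372 -2.866
vertex -2.362 -4.884 -3.366
endloop
endfacet
facet normal -0.862 -0.117 -0.494
outer loop
vertex -2.362 -4.884 -3.366
vertex -2.317 -3.12 -3.862
vertex -1.961 -3.632 -4.362
endloop
endfacet
facet normal 0.446 -0.640 -0.625
outer loop
vertex -1.961 -3.632 -4.362
vertex -1.303 -4.74 -2.758
vertex -2.362 -4.884 -3.366
endloop
endfacet
facet normal -0.446 0.641 0.625
outer loop
vertex -2.719 -4.372 -2.866
vertex -1.258 -2.976 -3.254
vertex -2.317 -3.12 -3.862
endloop
endfacet
facet normal -0.243 -0.759 0.604
outer loop
vertex -1.659 -4.228 -2.258
vertex -2.719 -4.372 -2.866
vertex -1.303 -4.74 -2.758
endloop
endfacet
facet normal -0.446 0.640 0.625
outer loop
vertex -1.659 -4.228 -2.258
vertex -1.258 -2.976 -3.254
vertex -2.719 -4.372 -2.866
endloop
endfacet
facet normal 0.243 0.759 -0.604
outer loop
vertex -2.317 -3.12 -3.862
vertex -1.258 -2.976 -3.254
vertex -1.961 -3.632 -4.362
endloop
endfacet
facet normal 0.446 -0.641 -0.625
outer loop
vertex -0.901 -3.488 -3.754
vertex -1.303 -4.74 -2.758
vertex -1.961 -3.632 -4.362
endloop
endfacet
facet normal 0.243 0.759 -0.604
outer loop
vertex -1.961 -3.632 -4.362
vertex -1.258 -2.976 -3.254
vertex -0.901 -3.488 -3.754
endloop
endfacet
facet normal 0.862 0.116 0.494
outer loop
vertex -0.901 -3.488 -3.754
vertex -1.659 -4.228 -2.258
vertex -1.303 -4.74 -2.758
endloop
endfacet
facet normal 0.861 0.118 0.495
outer loop
vertex -1.258 -2.976 -3.254
vertex -1.659 -4.228 -2.258
vertex -0.901 -3.488 -3.754
endloop
endfacet
facet normal -0.718 -0.396 -0.572
outer loop
vertex -2.098 0.112 1.997
vertex -3.349 1.707 2.463
vertex -1.633 0.784 0.947
endloop
endfacet
facet normal 0.601 -0.767 -0.225
outer loop
vertex -0.491 1.413 1.857
vertex -2.098 0.112 1.997
vertex -1.633 0.784 0.947
endloop
endfacet
facet normal -0.718 -0.396 -0.572
outer loop
vertex -1.633 0.784 0.947
vertex -3.349 1.707 2.463
vertex -2.884 2.378 1.414
endloop
endfacet
facet normal 0.350 0.506 -0.789
outer loop
vertex -2.884 2.378 1.414
vertex -0.491 1.413 1.857
vertex -1.633 0.784 0.947
endloop
endfacet
facet normal -0.350 -0.505 0.789
outer loop
vertex -2.098 0.112 1.997
vertex -2.207 2.336 3.373
vertex -3.349 1.707 2.463
endloop
endfacet
facet normal 0.601 -0.767 -0.224
outer loop
vertex -0.956 0.742 2.906
vertex -2.098 0.112 1.997
vertex -0.491 1.413 1.857
endloop
endfacet
facet normal -0.349 -0.505 0.789
outer loop
vertex -0.956 0.742 2.906
vertex -2.207 2.336 3.373
vertex -2.098 0.112 1.997
endloop
endfacet
facet normal -0.601 0.767 0.224
outer loop
vertex -3.349 1.707 2.463
vertex -2.207 2.336 3.373
vertex -2.884 2.378 1.414
endloop
endfacet
facet normal 0.350 0.505 -0.789
outer loop
vertex -1.742 3.008 2.323
vertex -0.491 1.413 1.857
vertex -2.884 2.378 1.414
endloop
endfacet
facet normal -0.602 0.767 0.224
outer loop
vertex -2.884 2.378 1.414
vertex -2.207 2.336 3.373
vertex -1.742 3.008 2.323
endloop
endfacet
facet normal 0.718 0.396 0.572
outer loop
vertex -1.742 3.008 2.323
vertex -0.956 0.742 2.906
vertex -0.491 1.413 1.857
endloop
endfacet
facet normal 0.718 0.396 0.572
outer loop
vertex -2.207 2.336 3.373
vertex -0.956 0.742 2.906
vertex -1.742 3.008 2.323
endloop
endfacet

endsolid


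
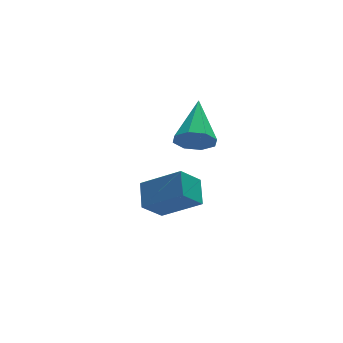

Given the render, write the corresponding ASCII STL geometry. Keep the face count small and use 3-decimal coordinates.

solid 
facet normal -0.694 -0.216 0.687
outer loop
vertex -1.582 -2.084 -3.128
vertex -1.295 -1.027 -2.505
vertex -2.907 -1.114 -4.162
endloop
endfacet
facet normal -0.228 -0.839 -0.494
outer loop
vertex -2.005 -0.833 -5.055
vertex -1.582 -2.084 -3.128
vertex -2.907 -1.114 -4.162
endloop
endfacet
facet normal -0.694 -0.216 0.687
outer loop
vertex -2.907 -1.114 -4.162
vertex -1.295 -1.027 -2.505
vertex -2.62 -0.057 -3.539
endloop
endfacet
facet normal -0.683 0.500 -0.533
outer loop
vertex -2.62 -0.057 -3.539
vertex -2.005 -0.833 -5.055
vertex -2.907 -1.114 -4.162
endloop
endfacet
facet normal 0.683 -0.500 0.533
outer loop
vertex -1.582 -2.084 -3.128
vertex -0.393 -0.746 -3.398
vertex -1.295 -1.027 -2.505
endloop
endfacet
facet normal -0.228 -0.839 -0.494
outer loop
vertex -0.68 -1.803 -4.021
vertex -1.582 -2.084 -3.128
vertex -2.005 -0.833 -5.055
endloop
endfacet
facet normal 0.683 -0.500 0.533
outer loop
vertex -0.68 -1.803 -4.021
vertex -0.393 -0.746 -3.398
vertex -1.582 -2.084 -3.128
endloop
endfacet
facet normal 0.228 0.839 0.494
outer loop
vertex -1.295 -1.027 -2.505
vertex -0.393 -0.746 -3.398
vertex -2.62 -0.057 -3.539
endloop
endfacet
facet normal -0.683 0.500 -0.533
outer loop
vertex -1.718 0.224 -4.432
vertex -2.005 -0.833 -5.055
vertex -2.62 -0.057 -3.539
endloop
endfacet
facet normal 0.228 0.839 0.494
outer loop
vertex -2.62 -0.057 -3.539
vertex -0.393 -0.746 -3.398
vertex -1.718 0.224 -4.432
endloop
endfacet
facet normal 0.694 0.216 -0.687
outer loop
vertex -1.718 0.224 -4.432
vertex -0.68 -1.803 -4.021
vertex -2.005 -0.833 -5.055
endloop
endfacet
facet normal 0.694 0.216 -0.687
outer loop
vertex -0.393 -0.746 -3.398
vertex -0.68 -1.803 -4.021
vertex -1.718 0.224 -4.432
endloop
endfacet
facet normal -0.356 -0.805 -0.474
outer loop
vertex -0.989 -2.461 -0.466
vertex -1.344 -2.73 0.258
vertex -1.595 -2.239 -0.388
endloop
endfacet
facet normal 0.183 0.730 -0.658
outer loop
vertex -0.989 -2.461 -0.466
vertex -1.595 -2.239 -0.388
vertex -0.576 -0.99 1.282
endloop
endfacet
facet normal -0.356 -0.805 -0.474
outer loop
vertex -1.595 -2.239 -0.388
vertex -1.344 -2.73 0.258
vertex -2.055 -2.304 0.068
endloop
endfacet
facet normal -0.453 0.824 -0.340
outer loop
vertex -1.595 -2.239 -0.388
vertex -2.055 -2.304 0.068
vertex -0.576 -0.99 1.282
endloop
endfacet
facet normal -0.356 -0.805 -0.474
outer loop
vertex -2.055 -2.304 0.068
vertex -1.344 -2.73 0.258
vertex -2.098 -2.619 0.635
endloop
endfacet
facet normal -0.755 0.596 0.274
outer loop
vertex -2.055 -2.304 0.068
vertex -2.098 -2.619 0.635
vertex -0.576 -0.99 1.282
endloop
endfacet
facet normal -0.355 -0.806 -0.474
outer loop
vertex -2.098 -2.619 0.635
vertex -1.344 -2.73 0.258
vertex -1.699 -2.999 0.982
endloop
endfacet
facet normal -0.542 0.180 0.821
outer loop
vertex -2.098 -2.619 0.635
vertex -1.699 -2.999 0.982
vertex -0.576 -0.99 1.282
endloop
endfacet
facet normal -0.355 -0.806 -0.474
outer loop
vertex -1.699 -2.999 0.982
vertex -1.344 -2.73 0.258
vertex -1.093 -3.221 0.905
endloop
endfacet
facet normal 0.059 -0.180 0.982
outer loop
vertex -1.699 -2.999 0.982
vertex -1.093 -3.221 0.905
vertex -0.576 -0.99 1.282
endloop
endfacet
facet normal -0.356 -0.806 -0.474
outer loop
vertex -1.093 -3.221 0.905
vertex -1.344 -2.73 0.258
vertex -0.633 -3.156 0.449
endloop
endfacet
facet normal 0.696 -0.273 0.664
outer loop
vertex -1.093 -3.221 0.905
vertex -0.633 -3.156 0.449
vertex -0.576 -0.99 1.282
endloop
endfacet
facet normal -0.355 -0.806 -0.474
outer loop
vertex -0.633 -3.156 0.449
vertex -1.344 -2.73 0.258
vertex -0.59 -2.841 -0.119
endloop
endfacet
facet normal 0.998 -0.046 0.050
outer loop
vertex -0.633 -3.156 0.449
vertex -0.59 -2.841 -0.119
vertex -0.576 -0.99 1.282
endloop
endfacet
facet normal -0.355 -0.806 -0.474
outer loop
vertex -0.59 -2.841 -0.119
vertex -1.344 -2.73 0.258
vertex -0.989 -2.461 -0.466
endloop
endfacet
facet normal 0.785 0.370 -0.497
outer loop
vertex -0.59 -2.841 -0.119
vertex -0.989 -2.461 -0.466
vertex -0.576 -0.99 1.282
endloop
endfacet

endsolid


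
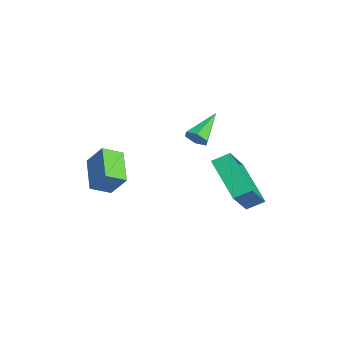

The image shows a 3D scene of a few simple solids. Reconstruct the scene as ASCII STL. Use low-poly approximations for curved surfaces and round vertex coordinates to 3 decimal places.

solid 
facet normal 0.609 -0.618 -0.497
outer loop
vertex -0.398 1.691 3.523
vertex -0.811 1.333 3.462
vertex -0.726 1.722 3.083
endloop
endfacet
facet normal 0.332 0.925 -0.183
outer loop
vertex -0.398 1.691 3.523
vertex -0.726 1.722 3.083
vertex -1.809 2.347 4.278
endloop
endfacet
facet normal 0.609 -0.618 -0.497
outer loop
vertex -0.726 1.722 3.083
vertex -0.811 1.333 3.462
vertex -1.139 1.364 3.022
endloop
endfacet
facet normal -0.415 0.596 -0.688
outer loop
vertex -0.726 1.722 3.083
vertex -1.139 1.364 3.022
vertex -1.809 2.347 4.278
endloop
endfacet
facet normal 0.608 -0.619 -0.497
outer loop
vertex -1.139 1.364 3.022
vertex -0.811 1.333 3.462
vertex -1.224 0.975 3.402
endloop
endfacet
facet normal -0.917 -0.157 -0.366
outer loop
vertex -1.139 1.364 3.022
vertex -1.224 0.975 3.402
vertex -1.809 2.347 4.278
endloop
endfacet
facet normal 0.608 -0.619 -0.497
outer loop
vertex -1.224 0.975 3.402
vertex -0.811 1.333 3.462
vertex -0.896 0.944 3.842
endloop
endfacet
facet normal -0.672 -0.580 0.460
outer loop
vertex -1.224 0.975 3.402
vertex -0.896 0.944 3.842
vertex -1.809 2.347 4.278
endloop
endfacet
facet normal 0.608 -0.619 -0.497
outer loop
vertex -0.896 0.944 3.842
vertex -0.811 1.333 3.462
vertex -0.483 1.302 3.902
endloop
endfacet
facet normal 0.077 -0.250 0.965
outer loop
vertex -0.896 0.944 3.842
vertex -0.483 1.302 3.902
vertex -1.809 2.347 4.278
endloop
endfacet
facet normal 0.609 -0.618 -0.497
outer loop
vertex -0.483 1.302 3.902
vertex -0.811 1.333 3.462
vertex -0.398 1.691 3.523
endloop
endfacet
facet normal 0.578 0.501 0.644
outer loop
vertex -0.483 1.302 3.902
vertex -0.398 1.691 3.523
vertex -1.809 2.347 4.278
endloop
endfacet
facet normal -0.799 -0.240 0.551
outer loop
vertex 0.873 2.332 3.483
vertex -0.434 3.172 1.955
vertex 0.836 1.583 3.103
endloop
endfacet
facet normal 0.600 -0.385 0.701
outer loop
vertex 2.514 2.088 1.945
vertex 0.873 2.332 3.483
vertex 0.836 1.583 3.103
endloop
endfacet
facet normal -0.799 -0.240 0.551
outer loop
vertex 0.836 1.583 3.103
vertex -0.434 3.172 1.955
vertex -0.471 2.424 1.575
endloop
endfacet
facet normal -0.044 -0.891 -0.452
outer loop
vertex -0.471 2.424 1.575
vertex 2.514 2.088 1.945
vertex 0.836 1.583 3.103
endloop
endfacet
facet normal 0.044 0.891 0.452
outer loop
vertex 0.873 2.332 3.483
vertex 1.244 3.677 0.797
vertex -0.434 3.172 1.955
endloop
endfacet
facet normal 0.600 -0.386 0.701
outer loop
vertex 2.551 2.836 2.325
vertex 0.873 2.332 3.483
vertex 2.514 2.088 1.945
endloop
endfacet
facet normal 0.045 0.891 0.452
outer loop
vertex 2.551 2.836 2.325
vertex 1.244 3.677 0.797
vertex 0.873 2.332 3.483
endloop
endfacet
facet normal -0.600 0.386 -0.701
outer loop
vertex -0.434 3.172 1.955
vertex 1.244 3.677 0.797
vertex -0.471 2.424 1.575
endloop
endfacet
facet normal -0.044 -0.891 -0.452
outer loop
vertex 1.207 2.928 0.417
vertex 2.514 2.088 1.945
vertex -0.471 2.424 1.575
endloop
endfacet
facet normal -0.600 0.385 -0.701
outer loop
vertex -0.471 2.424 1.575
vertex 1.244 3.677 0.797
vertex 1.207 2.928 0.417
endloop
endfacet
facet normal 0.799 0.240 -0.551
outer loop
vertex 1.207 2.928 0.417
vertex 2.551 2.836 2.325
vertex 2.514 2.088 1.945
endloop
endfacet
facet normal 0.799 0.240 -0.551
outer loop
vertex 1.244 3.677 0.797
vertex 2.551 2.836 2.325
vertex 1.207 2.928 0.417
endloop
endfacet
facet normal -0.410 -0.461 -0.787
outer loop
vertex -1.147 -2.896 0.871
vertex -2.651 -2.782 1.588
vertex -1.289 -2.02 0.432
endloop
endfacet
facet normal 0.901 -0.069 -0.429
outer loop
vertex -0.789 -1.458 1.392
vertex -1.147 -2.896 0.871
vertex -1.289 -2.02 0.432
endloop
endfacet
facet normal -0.410 -0.461 -0.787
outer loop
vertex -1.289 -2.02 0.432
vertex -2.651 -2.782 1.588
vertex -2.793 -1.906 1.149
endloop
endfacet
facet normal -0.144 0.885 -0.443
outer loop
vertex -2.793 -1.906 1.149
vertex -0.789 -1.458 1.392
vertex -1.289 -2.02 0.432
endloop
endfacet
facet normal 0.144 -0.885 0.443
outer loop
vertex -1.147 -2.896 0.871
vertex -2.151 -2.22 2.548
vertex -2.651 -2.782 1.588
endloop
endfacet
facet normal 0.901 -0.069 -0.429
outer loop
vertex -0.647 -2.334 1.831
vertex -1.147 -2.896 0.871
vertex -0.789 -1.458 1.392
endloop
endfacet
facet normal 0.144 -0.885 0.443
outer loop
vertex -0.647 -2.334 1.831
vertex -2.151 -2.22 2.548
vertex -1.147 -2.896 0.871
endloop
endfacet
facet normal -0.901 0.069 0.429
outer loop
vertex -2.651 -2.782 1.588
vertex -2.151 -2.22 2.548
vertex -2.793 -1.906 1.149
endloop
endfacet
facet normal -0.144 0.885 -0.443
outer loop
vertex -2.293 -1.344 2.109
vertex -0.789 -1.458 1.392
vertex -2.793 -1.906 1.149
endloop
endfacet
facet normal -0.901 0.069 0.429
outer loop
vertex -2.793 -1.906 1.149
vertex -2.151 -2.22 2.548
vertex -2.293 -1.344 2.109
endloop
endfacet
facet normal 0.410 0.461 0.787
outer loop
vertex -2.293 -1.344 2.109
vertex -0.647 -2.334 1.831
vertex -0.789 -1.458 1.392
endloop
endfacet
facet normal 0.410 0.461 0.787
outer loop
vertex -2.151 -2.22 2.548
vertex -0.647 -2.334 1.831
vertex -2.293 -1.344 2.109
endloop
endfacet

endsolid


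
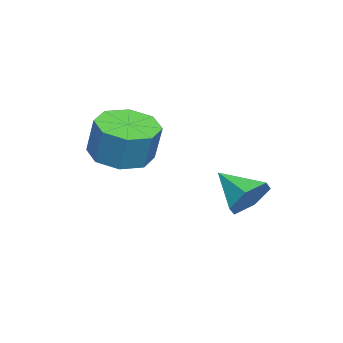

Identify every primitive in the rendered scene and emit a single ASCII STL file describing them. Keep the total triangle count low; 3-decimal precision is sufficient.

solid 
facet normal 0.352 0.771 -0.531
outer loop
vertex -2.299 4.442 -2.713
vertex -3.029 4.414 -3.238
vertex -3.027 4.923 -2.497
endloop
endfacet
facet normal 0.259 -0.041 0.965
outer loop
vertex -2.299 4.442 -2.713
vertex -3.027 4.923 -2.497
vertex -3.571 3.226 -2.422
endloop
endfacet
facet normal 0.353 0.771 -0.530
outer loop
vertex -3.027 4.923 -2.497
vertex -3.029 4.414 -3.238
vertex -3.758 4.896 -3.022
endloop
endfacet
facet normal -0.574 0.219 0.789
outer loop
vertex -3.027 4.923 -2.497
vertex -3.758 4.896 -3.022
vertex -3.571 3.226 -2.422
endloop
endfacet
facet normal 0.353 0.771 -0.530
outer loop
vertex -3.758 4.896 -3.022
vertex -3.029 4.414 -3.238
vertex -3.759 4.386 -3.764
endloop
endfacet
facet normal -0.994 -0.089 0.062
outer loop
vertex -3.758 4.896 -3.022
vertex -3.759 4.386 -3.764
vertex -3.571 3.226 -2.422
endloop
endfacet
facet normal 0.353 0.771 -0.531
outer loop
vertex -3.759 4.386 -3.764
vertex -3.029 4.414 -3.238
vertex -3.031 3.904 -3.98
endloop
endfacet
facet normal -0.578 -0.656 -0.486
outer loop
vertex -3.759 4.386 -3.764
vertex -3.031 3.904 -3.98
vertex -3.571 3.226 -2.422
endloop
endfacet
facet normal 0.352 0.771 -0.531
outer loop
vertex -3.031 3.904 -3.98
vertex -3.029 4.414 -3.238
vertex -2.3 3.932 -3.455
endloop
endfacet
facet normal 0.257 -0.916 -0.309
outer loop
vertex -3.031 3.904 -3.98
vertex -2.3 3.932 -3.455
vertex -3.571 3.226 -2.422
endloop
endfacet
facet normal 0.352 0.771 -0.531
outer loop
vertex -2.3 3.932 -3.455
vertex -3.029 4.414 -3.238
vertex -2.299 4.442 -2.713
endloop
endfacet
facet normal 0.676 -0.608 0.417
outer loop
vertex -2.3 3.932 -3.455
vertex -2.299 4.442 -2.713
vertex -3.571 3.226 -2.422
endloop
endfacet
facet normal -0.225 -0.246 -0.943
outer loop
vertex -0.314 0.237 -1.133
vertex -1.241 0.744 -1.044
vertex -0.263 1.018 -1.349
endloop
endfacet
facet normal 0.972 -0.119 -0.201
outer loop
vertex -0.314 0.237 -1.133
vertex -0.263 1.018 -1.349
vertex 0.008 0.59 0.215
endloop
endfacet
facet normal 0.973 -0.118 -0.201
outer loop
vertex 0.008 0.59 0.215
vertex -0.263 1.018 -1.349
vertex 0.058 1.37 -0.001
endloop
endfacet
facet normal 0.225 0.247 0.943
outer loop
vertex 0.008 0.59 0.215
vertex 0.058 1.37 -0.001
vertex -0.919 1.096 0.304
endloop
endfacet
facet normal -0.225 -0.246 -0.943
outer loop
vertex -0.263 1.018 -1.349
vertex -1.241 0.744 -1.044
vertex -0.785 1.638 -1.386
endloop
endfacet
facet normal 0.732 0.596 -0.330
outer loop
vertex -0.263 1.018 -1.349
vertex -0.785 1.638 -1.386
vertex 0.058 1.37 -0.001
endloop
endfacet
facet normal 0.732 0.596 -0.330
outer loop
vertex 0.058 1.37 -0.001
vertex -0.785 1.638 -1.386
vertex -0.464 1.99 -0.038
endloop
endfacet
facet normal 0.225 0.246 0.943
outer loop
vertex 0.058 1.37 -0.001
vertex -0.464 1.99 -0.038
vertex -0.919 1.096 0.304
endloop
endfacet
facet normal -0.225 -0.246 -0.943
outer loop
vertex -0.785 1.638 -1.386
vertex -1.241 0.744 -1.044
vertex -1.574 1.734 -1.223
endloop
endfacet
facet normal 0.062 0.962 -0.266
outer loop
vertex -0.785 1.638 -1.386
vertex -1.574 1.734 -1.223
vertex -0.464 1.99 -0.038
endloop
endfacet
facet normal 0.062 0.962 -0.266
outer loop
vertex -0.464 1.99 -0.038
vertex -1.574 1.734 -1.223
vertex -1.253 2.086 0.125
endloop
endfacet
facet normal 0.225 0.246 0.943
outer loop
vertex -0.464 1.99 -0.038
vertex -1.253 2.086 0.125
vertex -0.919 1.096 0.304
endloop
endfacet
facet normal -0.225 -0.246 -0.943
outer loop
vertex -1.574 1.734 -1.223
vertex -1.241 0.744 -1.044
vertex -2.168 1.25 -0.955
endloop
endfacet
facet normal -0.643 0.764 -0.046
outer loop
vertex -1.574 1.734 -1.223
vertex -2.168 1.25 -0.955
vertex -1.253 2.086 0.125
endloop
endfacet
facet normal -0.643 0.764 -0.046
outer loop
vertex -1.253 2.086 0.125
vertex -2.168 1.25 -0.955
vertex -1.846 1.603 0.393
endloop
endfacet
facet normal 0.225 0.246 0.943
outer loop
vertex -1.253 2.086 0.125
vertex -1.846 1.603 0.393
vertex -0.919 1.096 0.304
endloop
endfacet
facet normal -0.225 -0.247 -0.943
outer loop
vertex -2.168 1.25 -0.955
vertex -1.241 0.744 -1.044
vertex -2.218 0.47 -0.739
endloop
endfacet
facet normal -0.972 0.118 0.201
outer loop
vertex -2.168 1.25 -0.955
vertex -2.218 0.47 -0.739
vertex -1.846 1.603 0.393
endloop
endfacet
facet normal -0.972 0.119 0.201
outer loop
vertex -1.846 1.603 0.393
vertex -2.218 0.47 -0.739
vertex -1.897 0.822 0.609
endloop
endfacet
facet normal 0.225 0.246 0.943
outer loop
vertex -1.846 1.603 0.393
vertex -1.897 0.822 0.609
vertex -0.919 1.096 0.304
endloop
endfacet
facet normal -0.225 -0.246 -0.943
outer loop
vertex -2.218 0.47 -0.739
vertex -1.241 0.744 -1.044
vertex -1.696 -0.15 -0.702
endloop
endfacet
facet normal -0.732 -0.596 0.330
outer loop
vertex -2.218 0.47 -0.739
vertex -1.696 -0.15 -0.702
vertex -1.897 0.822 0.609
endloop
endfacet
facet normal -0.732 -0.596 0.330
outer loop
vertex -1.897 0.822 0.609
vertex -1.696 -0.15 -0.702
vertex -1.375 0.202 0.646
endloop
endfacet
facet normal 0.225 0.246 0.943
outer loop
vertex -1.897 0.822 0.609
vertex -1.375 0.202 0.646
vertex -0.919 1.096 0.304
endloop
endfacet
facet normal -0.225 -0.246 -0.943
outer loop
vertex -1.696 -0.15 -0.702
vertex -1.241 0.744 -1.044
vertex -0.907 -0.246 -0.865
endloop
endfacet
facet normal -0.062 -0.962 0.266
outer loop
vertex -1.696 -0.15 -0.702
vertex -0.907 -0.246 -0.865
vertex -1.375 0.202 0.646
endloop
endfacet
facet normal -0.062 -0.962 0.266
outer loop
vertex -1.375 0.202 0.646
vertex -0.907 -0.246 -0.865
vertex -0.586 0.106 0.483
endloop
endfacet
facet normal 0.225 0.246 0.943
outer loop
vertex -1.375 0.202 0.646
vertex -0.586 0.106 0.483
vertex -0.919 1.096 0.304
endloop
endfacet
facet normal -0.225 -0.246 -0.943
outer loop
vertex -0.907 -0.246 -0.865
vertex -1.241 0.744 -1.044
vertex -0.314 0.237 -1.133
endloop
endfacet
facet normal 0.643 -0.764 0.046
outer loop
vertex -0.907 -0.246 -0.865
vertex -0.314 0.237 -1.133
vertex -0.586 0.106 0.483
endloop
endfacet
facet normal 0.643 -0.764 0.046
outer loop
vertex -0.586 0.106 0.483
vertex -0.314 0.237 -1.133
vertex 0.008 0.59 0.215
endloop
endfacet
facet normal 0.225 0.246 0.943
outer loop
vertex -0.586 0.106 0.483
vertex 0.008 0.59 0.215
vertex -0.919 1.096 0.304
endloop
endfacet

endsolid


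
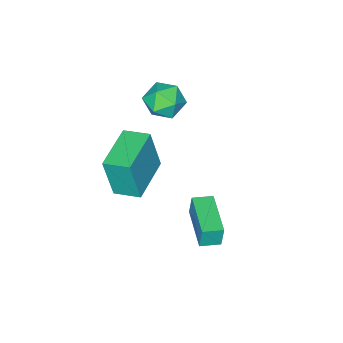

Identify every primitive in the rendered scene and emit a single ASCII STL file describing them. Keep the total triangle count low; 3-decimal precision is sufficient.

solid 
facet normal -0.929 -0.364 0.064
outer loop
vertex 1.088 -0.46 0.721
vertex 0.658 0.679 0.956
vertex 0.817 -0.134 -1.356
endloop
endfacet
facet normal 0.347 -0.918 -0.189
outer loop
vertex 2.842 0.661 -1.496
vertex 1.088 -0.46 0.721
vertex 0.817 -0.134 -1.356
endloop
endfacet
facet normal -0.929 -0.364 0.064
outer loop
vertex 0.817 -0.134 -1.356
vertex 0.658 0.679 0.956
vertex 0.387 1.005 -1.121
endloop
endfacet
facet normal -0.128 0.154 -0.980
outer loop
vertex 0.387 1.005 -1.121
vertex 2.842 0.661 -1.496
vertex 0.817 -0.134 -1.356
endloop
endfacet
facet normal 0.128 -0.154 0.980
outer loop
vertex 1.088 -0.46 0.721
vertex 2.683 1.474 0.816
vertex 0.658 0.679 0.956
endloop
endfacet
facet normal 0.347 -0.918 -0.189
outer loop
vertex 3.113 0.335 0.581
vertex 1.088 -0.46 0.721
vertex 2.842 0.661 -1.496
endloop
endfacet
facet normal 0.128 -0.154 0.980
outer loop
vertex 3.113 0.335 0.581
vertex 2.683 1.474 0.816
vertex 1.088 -0.46 0.721
endloop
endfacet
facet normal -0.347 0.918 0.189
outer loop
vertex 0.658 0.679 0.956
vertex 2.683 1.474 0.816
vertex 0.387 1.005 -1.121
endloop
endfacet
facet normal -0.128 0.154 -0.980
outer loop
vertex 2.412 1.8 -1.261
vertex 2.842 0.661 -1.496
vertex 0.387 1.005 -1.121
endloop
endfacet
facet normal -0.347 0.918 0.189
outer loop
vertex 0.387 1.005 -1.121
vertex 2.683 1.474 0.816
vertex 2.412 1.8 -1.261
endloop
endfacet
facet normal 0.929 0.364 -0.064
outer loop
vertex 2.412 1.8 -1.261
vertex 3.113 0.335 0.581
vertex 2.842 0.661 -1.496
endloop
endfacet
facet normal 0.929 0.364 -0.064
outer loop
vertex 2.683 1.474 0.816
vertex 3.113 0.335 0.581
vertex 2.412 1.8 -1.261
endloop
endfacet
facet normal -0.616 -0.787 0.022
outer loop
vertex -2.986 -1.328 -0.049
vertex -2.25 -1.915 -0.44
vertex -2.339 -1.817 0.571
endloop
endfacet
facet normal -0.771 -0.328 0.546
outer loop
vertex -2.986 -1.328 -0.049
vertex -2.339 -1.817 0.571
vertex -2.607 -0.853 0.771
endloop
endfacet
facet normal -0.920 0.303 0.249
outer loop
vertex -2.986 -1.328 -0.049
vertex -2.607 -0.853 0.771
vertex -2.684 -0.357 -0.117
endloop
endfacet
facet normal -0.857 0.234 -0.459
outer loop
vertex -2.986 -1.328 -0.049
vertex -2.684 -0.357 -0.117
vertex -2.463 -1.013 -0.865
endloop
endfacet
facet normal -0.669 -0.440 -0.599
outer loop
vertex -2.986 -1.328 -0.049
vertex -2.463 -1.013 -0.865
vertex -2.25 -1.915 -0.44
endloop
endfacet
facet normal -0.187 -0.249 0.950
outer loop
vertex -2.607 -0.853 0.771
vertex -2.339 -1.817 0.571
vertex -1.637 -1.147 0.885
endloop
endfacet
facet normal 0.063 -0.993 0.102
outer loop
vertex -2.339 -1.817 0.571
vertex -2.25 -1.915 -0.44
vertex -1.416 -1.803 0.137
endloop
endfacet
facet normal -0.025 -0.431 -0.902
outer loop
vertex -2.25 -1.915 -0.44
vertex -2.463 -1.013 -0.865
vertex -1.493 -1.307 -0.751
endloop
endfacet
facet normal -0.328 0.660 -0.676
outer loop
vertex -2.463 -1.013 -0.865
vertex -2.684 -0.357 -0.117
vertex -1.761 -0.343 -0.551
endloop
endfacet
facet normal -0.428 0.773 0.469
outer loop
vertex -2.684 -0.357 -0.117
vertex -2.607 -0.853 0.771
vertex -1.85 -0.245 0.46
endloop
endfacet
facet normal 0.857 -0.234 0.459
outer loop
vertex -1.114 -0.832 0.069
vertex -1.637 -1.147 0.885
vertex -1.416 -1.803 0.137
endloop
endfacet
facet normal 0.920 -0.303 -0.249
outer loop
vertex -1.114 -0.832 0.069
vertex -1.416 -1.803 0.137
vertex -1.493 -1.307 -0.751
endloop
endfacet
facet normal 0.771 0.328 -0.546
outer loop
vertex -1.114 -0.832 0.069
vertex -1.493 -1.307 -0.751
vertex -1.761 -0.343 -0.551
endloop
endfacet
facet normal 0.616 0.787 -0.022
outer loop
vertex -1.114 -0.832 0.069
vertex -1.761 -0.343 -0.551
vertex -1.85 -0.245 0.46
endloop
endfacet
facet normal 0.669 0.440 0.599
outer loop
vertex -1.114 -0.832 0.069
vertex -1.85 -0.245 0.46
vertex -1.637 -1.147 0.885
endloop
endfacet
facet normal 0.328 -0.660 0.676
outer loop
vertex -1.416 -1.803 0.137
vertex -1.637 -1.147 0.885
vertex -2.339 -1.817 0.571
endloop
endfacet
facet normal 0.428 -0.773 -0.469
outer loop
vertex -1.493 -1.307 -0.751
vertex -1.416 -1.803 0.137
vertex -2.25 -1.915 -0.44
endloop
endfacet
facet normal 0.187 0.249 -0.950
outer loop
vertex -1.761 -0.343 -0.551
vertex -1.493 -1.307 -0.751
vertex -2.463 -1.013 -0.865
endloop
endfacet
facet normal -0.063 0.993 -0.102
outer loop
vertex -1.85 -0.245 0.46
vertex -1.761 -0.343 -0.551
vertex -2.684 -0.357 -0.117
endloop
endfacet
facet normal 0.025 0.431 0.902
outer loop
vertex -1.637 -1.147 0.885
vertex -1.85 -0.245 0.46
vertex -2.607 -0.853 0.771
endloop
endfacet
facet normal -0.810 0.579 -0.090
outer loop
vertex -0.262 3.388 -2.179
vertex 0.948 5.064 -2.28
vertex -0.214 3.289 -3.243
endloop
endfacet
facet normal -0.584 -0.810 0.049
outer loop
vertex 0.532 2.756 -3.16
vertex -0.262 3.388 -2.179
vertex -0.214 3.289 -3.243
endloop
endfacet
facet normal -0.810 0.580 -0.091
outer loop
vertex -0.214 3.289 -3.243
vertex 0.948 5.064 -2.28
vertex 0.997 4.965 -3.344
endloop
endfacet
facet normal 0.045 -0.092 -0.995
outer loop
vertex 0.997 4.965 -3.344
vertex 0.532 2.756 -3.16
vertex -0.214 3.289 -3.243
endloop
endfacet
facet normal -0.045 0.092 0.995
outer loop
vertex -0.262 3.388 -2.179
vertex 1.694 4.531 -2.197
vertex 0.948 5.064 -2.28
endloop
endfacet
facet normal -0.585 -0.810 0.048
outer loop
vertex 0.483 2.855 -2.096
vertex -0.262 3.388 -2.179
vertex 0.532 2.756 -3.16
endloop
endfacet
facet normal -0.045 0.092 0.995
outer loop
vertex 0.483 2.855 -2.096
vertex 1.694 4.531 -2.197
vertex -0.262 3.388 -2.179
endloop
endfacet
facet normal 0.584 0.810 -0.048
outer loop
vertex 0.948 5.064 -2.28
vertex 1.694 4.531 -2.197
vertex 0.997 4.965 -3.344
endloop
endfacet
facet normal 0.045 -0.092 -0.995
outer loop
vertex 1.742 4.432 -3.261
vertex 0.532 2.756 -3.16
vertex 0.997 4.965 -3.344
endloop
endfacet
facet normal 0.585 0.810 -0.049
outer loop
vertex 0.997 4.965 -3.344
vertex 1.694 4.531 -2.197
vertex 1.742 4.432 -3.261
endloop
endfacet
facet normal 0.810 -0.579 0.091
outer loop
vertex 1.742 4.432 -3.261
vertex 0.483 2.855 -2.096
vertex 0.532 2.756 -3.16
endloop
endfacet
facet normal 0.810 -0.580 0.090
outer loop
vertex 1.694 4.531 -2.197
vertex 0.483 2.855 -2.096
vertex 1.742 4.432 -3.261
endloop
endfacet

endsolid


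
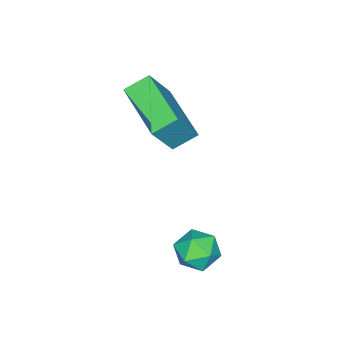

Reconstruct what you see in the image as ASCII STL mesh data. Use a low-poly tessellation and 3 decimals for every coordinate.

solid 
facet normal -0.676 0.547 0.493
outer loop
vertex -2.268 -1.481 4.646
vertex -1.221 0.25 4.161
vertex -3.188 -1.325 3.212
endloop
endfacet
facet normal -0.504 -0.832 0.233
outer loop
vertex -2.539 -1.85 2.739
vertex -2.268 -1.481 4.646
vertex -3.188 -1.325 3.212
endloop
endfacet
facet normal -0.676 0.547 0.494
outer loop
vertex -3.188 -1.325 3.212
vertex -1.221 0.25 4.161
vertex -2.141 0.406 2.728
endloop
endfacet
facet normal -0.538 0.091 -0.838
outer loop
vertex -2.141 0.406 2.728
vertex -2.539 -1.85 2.739
vertex -3.188 -1.325 3.212
endloop
endfacet
facet normal 0.538 -0.090 0.838
outer loop
vertex -2.268 -1.481 4.646
vertex -0.572 -0.275 3.688
vertex -1.221 0.25 4.161
endloop
endfacet
facet normal -0.503 -0.832 0.233
outer loop
vertex -1.619 -2.006 4.172
vertex -2.268 -1.481 4.646
vertex -2.539 -1.85 2.739
endloop
endfacet
facet normal 0.538 -0.091 0.838
outer loop
vertex -1.619 -2.006 4.172
vertex -0.572 -0.275 3.688
vertex -2.268 -1.481 4.646
endloop
endfacet
facet normal 0.504 0.832 -0.233
outer loop
vertex -1.221 0.25 4.161
vertex -0.572 -0.275 3.688
vertex -2.141 0.406 2.728
endloop
endfacet
facet normal -0.538 0.091 -0.838
outer loop
vertex -1.492 -0.119 2.254
vertex -2.539 -1.85 2.739
vertex -2.141 0.406 2.728
endloop
endfacet
facet normal 0.503 0.832 -0.232
outer loop
vertex -2.141 0.406 2.728
vertex -0.572 -0.275 3.688
vertex -1.492 -0.119 2.254
endloop
endfacet
facet normal 0.676 -0.547 -0.494
outer loop
vertex -1.492 -0.119 2.254
vertex -1.619 -2.006 4.172
vertex -2.539 -1.85 2.739
endloop
endfacet
facet normal 0.676 -0.547 -0.493
outer loop
vertex -0.572 -0.275 3.688
vertex -1.619 -2.006 4.172
vertex -1.492 -0.119 2.254
endloop
endfacet
facet normal -0.352 -0.108 0.930
outer loop
vertex 0.645 2.741 1.325
vertex 0.681 1.968 1.249
vertex 1.293 2.36 1.526
endloop
endfacet
facet normal 0.022 0.496 0.868
outer loop
vertex 0.645 2.741 1.325
vertex 1.293 2.36 1.526
vertex 1.342 3.034 1.14
endloop
endfacet
facet normal -0.280 0.891 0.357
outer loop
vertex 0.645 2.741 1.325
vertex 1.342 3.034 1.14
vertex 0.76 3.058 0.624
endloop
endfacet
facet normal -0.841 0.531 0.102
outer loop
vertex 0.645 2.741 1.325
vertex 0.76 3.058 0.624
vertex 0.352 2.399 0.692
endloop
endfacet
facet normal -0.886 -0.086 0.456
outer loop
vertex 0.645 2.741 1.325
vertex 0.352 2.399 0.692
vertex 0.681 1.968 1.249
endloop
endfacet
facet normal 0.683 0.325 0.654
outer loop
vertex 1.342 3.034 1.14
vertex 1.293 2.36 1.526
vertex 1.808 2.441 0.948
endloop
endfacet
facet normal 0.076 -0.652 0.755
outer loop
vertex 1.293 2.36 1.526
vertex 0.681 1.968 1.249
vertex 1.4 1.782 1.016
endloop
endfacet
facet normal -0.788 -0.616 -0.011
outer loop
vertex 0.681 1.968 1.249
vertex 0.352 2.399 0.692
vertex 0.818 1.806 0.5
endloop
endfacet
facet normal -0.716 0.383 -0.584
outer loop
vertex 0.352 2.399 0.692
vertex 0.76 3.058 0.624
vertex 0.867 2.48 0.114
endloop
endfacet
facet normal 0.194 0.966 -0.173
outer loop
vertex 0.76 3.058 0.624
vertex 1.342 3.034 1.14
vertex 1.479 2.872 0.391
endloop
endfacet
facet normal 0.841 -0.531 -0.102
outer loop
vertex 1.515 2.099 0.315
vertex 1.808 2.441 0.948
vertex 1.4 1.782 1.016
endloop
endfacet
facet normal 0.280 -0.891 -0.357
outer loop
vertex 1.515 2.099 0.315
vertex 1.4 1.782 1.016
vertex 0.818 1.806 0.5
endloop
endfacet
facet normal -0.022 -0.496 -0.868
outer loop
vertex 1.515 2.099 0.315
vertex 0.818 1.806 0.5
vertex 0.867 2.48 0.114
endloop
endfacet
facet normal 0.352 0.108 -0.930
outer loop
vertex 1.515 2.099 0.315
vertex 0.867 2.48 0.114
vertex 1.479 2.872 0.391
endloop
endfacet
facet normal 0.886 0.086 -0.456
outer loop
vertex 1.515 2.099 0.315
vertex 1.479 2.872 0.391
vertex 1.808 2.441 0.948
endloop
endfacet
facet normal 0.716 -0.383 0.584
outer loop
vertex 1.4 1.782 1.016
vertex 1.808 2.441 0.948
vertex 1.293 2.36 1.526
endloop
endfacet
facet normal -0.194 -0.966 0.173
outer loop
vertex 0.818 1.806 0.5
vertex 1.4 1.782 1.016
vertex 0.681 1.968 1.249
endloop
endfacet
facet normal -0.683 -0.325 -0.654
outer loop
vertex 0.867 2.48 0.114
vertex 0.818 1.806 0.5
vertex 0.352 2.399 0.692
endloop
endfacet
facet normal -0.076 0.652 -0.755
outer loop
vertex 1.479 2.872 0.391
vertex 0.867 2.48 0.114
vertex 0.76 3.058 0.624
endloop
endfacet
facet normal 0.788 0.616 0.011
outer loop
vertex 1.808 2.441 0.948
vertex 1.479 2.872 0.391
vertex 1.342 3.034 1.14
endloop
endfacet

endsolid


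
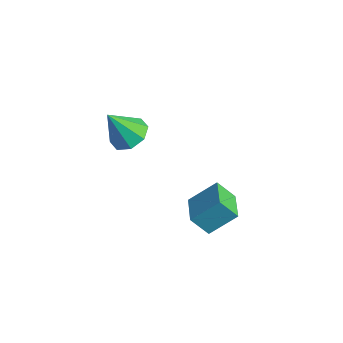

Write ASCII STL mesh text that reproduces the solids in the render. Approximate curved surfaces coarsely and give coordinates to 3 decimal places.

solid 
facet normal 0.213 0.450 -0.867
outer loop
vertex 0.188 0.754 1.207
vertex -0.49 1.138 1.24
vertex 0.235 1.277 1.49
endloop
endfacet
facet normal 0.786 -0.348 0.512
outer loop
vertex 0.188 0.754 1.207
vertex 0.235 1.277 1.49
vertex -0.81 0.462 2.54
endloop
endfacet
facet normal 0.213 0.451 -0.867
outer loop
vertex 0.235 1.277 1.49
vertex -0.49 1.138 1.24
vertex -0.143 1.719 1.627
endloop
endfacet
facet normal 0.579 0.255 0.774
outer loop
vertex 0.235 1.277 1.49
vertex -0.143 1.719 1.627
vertex -0.81 0.462 2.54
endloop
endfacet
facet normal 0.213 0.451 -0.867
outer loop
vertex -0.143 1.719 1.627
vertex -0.49 1.138 1.24
vertex -0.724 1.82 1.537
endloop
endfacet
facet normal -0.021 0.595 0.804
outer loop
vertex -0.143 1.719 1.627
vertex -0.724 1.82 1.537
vertex -0.81 0.462 2.54
endloop
endfacet
facet normal 0.214 0.451 -0.866
outer loop
vertex -0.724 1.82 1.537
vertex -0.49 1.138 1.24
vertex -1.168 1.522 1.272
endloop
endfacet
facet normal -0.663 0.471 0.581
outer loop
vertex -0.724 1.82 1.537
vertex -1.168 1.522 1.272
vertex -0.81 0.462 2.54
endloop
endfacet
facet normal 0.213 0.449 -0.868
outer loop
vertex -1.168 1.522 1.272
vertex -0.49 1.138 1.24
vertex -1.216 0.998 0.989
endloop
endfacet
facet normal -0.970 -0.041 0.240
outer loop
vertex -1.168 1.522 1.272
vertex -1.216 0.998 0.989
vertex -0.81 0.462 2.54
endloop
endfacet
facet normal 0.213 0.451 -0.867
outer loop
vertex -1.216 0.998 0.989
vertex -0.49 1.138 1.24
vertex -0.838 0.557 0.852
endloop
endfacet
facet normal -0.763 -0.646 -0.024
outer loop
vertex -1.216 0.998 0.989
vertex -0.838 0.557 0.852
vertex -0.81 0.462 2.54
endloop
endfacet
facet normal 0.214 0.450 -0.867
outer loop
vertex -0.838 0.557 0.852
vertex -0.49 1.138 1.24
vertex -0.256 0.455 0.943
endloop
endfacet
facet normal -0.164 -0.985 -0.053
outer loop
vertex -0.838 0.557 0.852
vertex -0.256 0.455 0.943
vertex -0.81 0.462 2.54
endloop
endfacet
facet normal 0.213 0.450 -0.867
outer loop
vertex -0.256 0.455 0.943
vertex -0.49 1.138 1.24
vertex 0.188 0.754 1.207
endloop
endfacet
facet normal 0.479 -0.861 0.170
outer loop
vertex -0.256 0.455 0.943
vertex 0.188 0.754 1.207
vertex -0.81 0.462 2.54
endloop
endfacet
facet normal -0.826 0.537 -0.169
outer loop
vertex 2.682 1.375 -0.002
vertex 3.104 2.284 0.825
vertex 3.128 1.832 -0.732
endloop
endfacet
facet normal -0.325 -0.700 -0.636
outer loop
vertex 4.136 1.176 -0.525
vertex 2.682 1.375 -0.002
vertex 3.128 1.832 -0.732
endloop
endfacet
facet normal -0.826 0.538 -0.169
outer loop
vertex 3.128 1.832 -0.732
vertex 3.104 2.284 0.825
vertex 3.551 2.741 0.095
endloop
endfacet
facet normal 0.461 0.470 -0.753
outer loop
vertex 3.551 2.741 0.095
vertex 4.136 1.176 -0.525
vertex 3.128 1.832 -0.732
endloop
endfacet
facet normal -0.461 -0.471 0.752
outer loop
vertex 2.682 1.375 -0.002
vertex 4.112 1.628 1.032
vertex 3.104 2.284 0.825
endloop
endfacet
facet normal -0.325 -0.699 -0.637
outer loop
vertex 3.689 0.719 0.205
vertex 2.682 1.375 -0.002
vertex 4.136 1.176 -0.525
endloop
endfacet
facet normal -0.461 -0.470 0.753
outer loop
vertex 3.689 0.719 0.205
vertex 4.112 1.628 1.032
vertex 2.682 1.375 -0.002
endloop
endfacet
facet normal 0.325 0.700 0.637
outer loop
vertex 3.104 2.284 0.825
vertex 4.112 1.628 1.032
vertex 3.551 2.741 0.095
endloop
endfacet
facet normal 0.461 0.470 -0.752
outer loop
vertex 4.558 2.085 0.302
vertex 4.136 1.176 -0.525
vertex 3.551 2.741 0.095
endloop
endfacet
facet normal 0.325 0.700 0.636
outer loop
vertex 3.551 2.741 0.095
vertex 4.112 1.628 1.032
vertex 4.558 2.085 0.302
endloop
endfacet
facet normal 0.826 -0.538 0.169
outer loop
vertex 4.558 2.085 0.302
vertex 3.689 0.719 0.205
vertex 4.136 1.176 -0.525
endloop
endfacet
facet normal 0.826 -0.538 0.168
outer loop
vertex 4.112 1.628 1.032
vertex 3.689 0.719 0.205
vertex 4.558 2.085 0.302
endloop
endfacet

endsolid


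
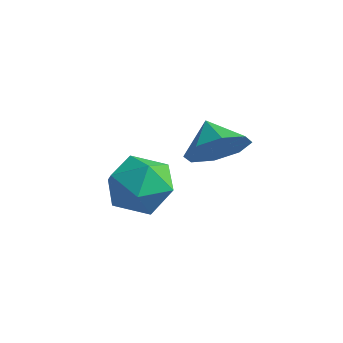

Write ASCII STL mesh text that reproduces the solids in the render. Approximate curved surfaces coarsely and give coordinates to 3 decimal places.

solid 
facet normal -0.038 0.462 0.886
outer loop
vertex 0.222 0.999 -2.973
vertex -0.624 0.371 -2.682
vertex 0.398 0.045 -2.468
endloop
endfacet
facet normal 0.629 0.451 0.633
outer loop
vertex 0.222 0.999 -2.973
vertex 0.398 0.045 -2.468
vertex 1.03 0.343 -3.309
endloop
endfacet
facet normal 0.630 0.777 -0.002
outer loop
vertex 0.222 0.999 -2.973
vertex 1.03 0.343 -3.309
vertex 0.399 0.853 -4.042
endloop
endfacet
facet normal -0.037 0.989 -0.141
outer loop
vertex 0.222 0.999 -2.973
vertex 0.399 0.853 -4.042
vertex -0.623 0.87 -3.655
endloop
endfacet
facet normal -0.450 0.795 0.407
outer loop
vertex 0.222 0.999 -2.973
vertex -0.623 0.87 -3.655
vertex -0.624 0.371 -2.682
endloop
endfacet
facet normal 0.815 -0.231 0.531
outer loop
vertex 1.03 0.343 -3.309
vertex 0.398 0.045 -2.468
vertex 0.683 -0.69 -3.225
endloop
endfacet
facet normal -0.265 -0.213 0.941
outer loop
vertex 0.398 0.045 -2.468
vertex -0.624 0.371 -2.682
vertex -0.339 -0.673 -2.838
endloop
endfacet
facet normal -0.931 0.326 0.166
outer loop
vertex -0.624 0.371 -2.682
vertex -0.623 0.87 -3.655
vertex -0.97 -0.163 -3.571
endloop
endfacet
facet normal -0.262 0.641 -0.721
outer loop
vertex -0.623 0.87 -3.655
vertex 0.399 0.853 -4.042
vertex -0.338 0.135 -4.412
endloop
endfacet
facet normal 0.816 0.297 -0.496
outer loop
vertex 0.399 0.853 -4.042
vertex 1.03 0.343 -3.309
vertex 0.684 -0.191 -4.198
endloop
endfacet
facet normal 0.037 -0.989 0.141
outer loop
vertex -0.162 -0.819 -3.907
vertex 0.683 -0.69 -3.225
vertex -0.339 -0.673 -2.838
endloop
endfacet
facet normal -0.630 -0.777 0.002
outer loop
vertex -0.162 -0.819 -3.907
vertex -0.339 -0.673 -2.838
vertex -0.97 -0.163 -3.571
endloop
endfacet
facet normal -0.629 -0.451 -0.633
outer loop
vertex -0.162 -0.819 -3.907
vertex -0.97 -0.163 -3.571
vertex -0.338 0.135 -4.412
endloop
endfacet
facet normal 0.038 -0.462 -0.886
outer loop
vertex -0.162 -0.819 -3.907
vertex -0.338 0.135 -4.412
vertex 0.684 -0.191 -4.198
endloop
endfacet
facet normal 0.450 -0.795 -0.407
outer loop
vertex -0.162 -0.819 -3.907
vertex 0.684 -0.191 -4.198
vertex 0.683 -0.69 -3.225
endloop
endfacet
facet normal 0.262 -0.641 0.721
outer loop
vertex -0.339 -0.673 -2.838
vertex 0.683 -0.69 -3.225
vertex 0.398 0.045 -2.468
endloop
endfacet
facet normal -0.816 -0.297 0.496
outer loop
vertex -0.97 -0.163 -3.571
vertex -0.339 -0.673 -2.838
vertex -0.624 0.371 -2.682
endloop
endfacet
facet normal -0.815 0.231 -0.531
outer loop
vertex -0.338 0.135 -4.412
vertex -0.97 -0.163 -3.571
vertex -0.623 0.87 -3.655
endloop
endfacet
facet normal 0.265 0.213 -0.941
outer loop
vertex 0.684 -0.191 -4.198
vertex -0.338 0.135 -4.412
vertex 0.399 0.853 -4.042
endloop
endfacet
facet normal 0.931 -0.326 -0.166
outer loop
vertex 0.683 -0.69 -3.225
vertex 0.684 -0.191 -4.198
vertex 1.03 0.343 -3.309
endloop
endfacet
facet normal 0.747 -0.367 -0.555
outer loop
vertex 0.983 3.342 -2.595
vertex 0.299 2.969 -3.269
vertex 0.811 3.857 -3.167
endloop
endfacet
facet normal 0.008 0.744 0.668
outer loop
vertex 0.983 3.342 -2.595
vertex 0.811 3.857 -3.167
vertex -0.559 3.391 -2.631
endloop
endfacet
facet normal 0.747 -0.367 -0.554
outer loop
vertex 0.811 3.857 -3.167
vertex 0.299 2.969 -3.269
vertex 0.34 3.851 -3.799
endloop
endfacet
facet normal -0.253 0.951 0.180
outer loop
vertex 0.811 3.857 -3.167
vertex 0.34 3.851 -3.799
vertex -0.559 3.391 -2.631
endloop
endfacet
facet normal 0.746 -0.368 -0.555
outer loop
vertex 0.34 3.851 -3.799
vertex 0.299 2.969 -3.269
vertex -0.156 3.329 -4.12
endloop
endfacet
facet normal -0.644 0.737 -0.205
outer loop
vertex 0.34 3.851 -3.799
vertex -0.156 3.329 -4.12
vertex -0.559 3.391 -2.631
endloop
endfacet
facet normal 0.747 -0.366 -0.554
outer loop
vertex -0.156 3.329 -4.12
vertex 0.299 2.969 -3.269
vertex -0.384 2.595 -3.943
endloop
endfacet
facet normal -0.937 0.228 -0.263
outer loop
vertex -0.156 3.329 -4.12
vertex -0.384 2.595 -3.943
vertex -0.559 3.391 -2.631
endloop
endfacet
facet normal 0.747 -0.366 -0.554
outer loop
vertex -0.384 2.595 -3.943
vertex 0.299 2.969 -3.269
vertex -0.212 2.081 -3.371
endloop
endfacet
facet normal -0.960 -0.277 0.040
outer loop
vertex -0.384 2.595 -3.943
vertex -0.212 2.081 -3.371
vertex -0.559 3.391 -2.631
endloop
endfacet
facet normal 0.748 -0.367 -0.554
outer loop
vertex -0.212 2.081 -3.371
vertex 0.299 2.969 -3.269
vertex 0.259 2.087 -2.739
endloop
endfacet
facet normal -0.700 -0.483 0.526
outer loop
vertex -0.212 2.081 -3.371
vertex 0.259 2.087 -2.739
vertex -0.559 3.391 -2.631
endloop
endfacet
facet normal 0.746 -0.367 -0.555
outer loop
vertex 0.259 2.087 -2.739
vertex 0.299 2.969 -3.269
vertex 0.755 2.609 -2.418
endloop
endfacet
facet normal -0.308 -0.269 0.913
outer loop
vertex 0.259 2.087 -2.739
vertex 0.755 2.609 -2.418
vertex -0.559 3.391 -2.631
endloop
endfacet
facet normal 0.747 -0.366 -0.555
outer loop
vertex 0.755 2.609 -2.418
vertex 0.299 2.969 -3.269
vertex 0.983 3.342 -2.595
endloop
endfacet
facet normal -0.015 0.239 0.971
outer loop
vertex 0.755 2.609 -2.418
vertex 0.983 3.342 -2.595
vertex -0.559 3.391 -2.631
endloop
endfacet

endsolid
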